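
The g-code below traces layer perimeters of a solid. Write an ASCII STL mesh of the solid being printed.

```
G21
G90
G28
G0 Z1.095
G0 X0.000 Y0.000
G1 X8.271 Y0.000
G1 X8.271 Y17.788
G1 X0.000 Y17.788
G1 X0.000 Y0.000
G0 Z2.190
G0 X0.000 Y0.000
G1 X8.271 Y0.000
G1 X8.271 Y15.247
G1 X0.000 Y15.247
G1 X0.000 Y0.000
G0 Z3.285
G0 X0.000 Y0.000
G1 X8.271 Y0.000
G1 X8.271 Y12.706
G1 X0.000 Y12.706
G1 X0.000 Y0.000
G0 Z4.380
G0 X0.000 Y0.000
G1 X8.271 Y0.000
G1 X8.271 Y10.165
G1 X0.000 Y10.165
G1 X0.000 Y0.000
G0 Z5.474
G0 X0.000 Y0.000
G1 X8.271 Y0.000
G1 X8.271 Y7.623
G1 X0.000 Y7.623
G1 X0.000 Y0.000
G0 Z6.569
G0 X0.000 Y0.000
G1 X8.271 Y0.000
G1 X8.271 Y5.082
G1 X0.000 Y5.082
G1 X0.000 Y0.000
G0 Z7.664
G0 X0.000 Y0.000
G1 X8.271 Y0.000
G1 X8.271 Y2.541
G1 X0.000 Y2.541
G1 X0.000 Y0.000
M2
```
solid part
  facet normal 0.0000 0.0000 -1.0000
    outer loop
      vertex 8.271 20.329 0.000
      vertex 8.271 0.000 0.000
      vertex 0.000 0.000 0.000
    endloop
  endfacet
  facet normal 0.0000 0.0000 -1.0000
    outer loop
      vertex 0.000 20.329 0.000
      vertex 8.271 20.329 0.000
      vertex 0.000 0.000 0.000
    endloop
  endfacet
  facet normal 0.0000 -1.0000 0.0000
    outer loop
      vertex 0.000 0.000 0.000
      vertex 8.271 0.000 0.000
      vertex 8.271 0.000 8.759
    endloop
  endfacet
  facet normal 0.0000 -1.0000 0.0000
    outer loop
      vertex 0.000 0.000 0.000
      vertex 8.271 0.000 8.759
      vertex 0.000 0.000 8.759
    endloop
  endfacet
  facet normal 0.0000 0.3957 0.9184
    outer loop
      vertex 0.000 0.000 8.759
      vertex 8.271 0.000 8.759
      vertex 8.271 20.329 0.000
    endloop
  endfacet
  facet normal 0.0000 0.3957 0.9184
    outer loop
      vertex 0.000 0.000 8.759
      vertex 8.271 20.329 0.000
      vertex 0.000 20.329 0.000
    endloop
  endfacet
  facet normal -1.0000 0.0000 0.0000
    outer loop
      vertex 0.000 0.000 8.759
      vertex 0.000 20.329 0.000
      vertex 0.000 0.000 0.000
    endloop
  endfacet
  facet normal 1.0000 0.0000 0.0000
    outer loop
      vertex 8.271 0.000 0.000
      vertex 8.271 20.329 0.000
      vertex 8.271 0.000 8.759
    endloop
  endfacet
endsolid part

The G0 Z moves step by Δz≈1.095 mm. The G1 loops shrink linearly with z, so the solid tapers from its base footprint up to z≈8.76. Closing with a flat bottom cap and the tapered top and triangulating gives 8 facets — a wedge (ramp): 8.27 × 20.3 mm base, rising to 8.76 mm along the y=0 edge and sloping linearly to z=0 at y=20.3.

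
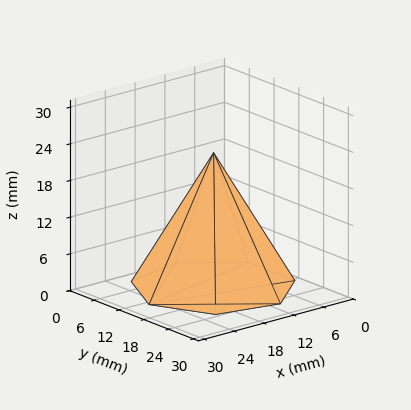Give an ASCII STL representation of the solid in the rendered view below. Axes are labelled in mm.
Reading the render: the shape is a regular 7-sided pyramid, base circumscribed radius ≈ 13 mm, apex at z ≈ 22 mm (dimensions read to the nearest mm from the axis ticks). For the STL, each face is triangulated and given an outward normal.

solid part
  facet normal 0.0000 0.0000 -1.0000
    outer loop
      vertex 10.1 25.7 0.0
      vertex 21.1 23.2 0.0
      vertex 26.0 13.0 0.0
    endloop
  endfacet
  facet normal 0.0000 0.0000 -1.0000
    outer loop
      vertex 1.3 18.6 0.0
      vertex 10.1 25.7 0.0
      vertex 26.0 13.0 0.0
    endloop
  endfacet
  facet normal 0.0000 0.0000 -1.0000
    outer loop
      vertex 1.3 7.4 0.0
      vertex 1.3 18.6 0.0
      vertex 26.0 13.0 0.0
    endloop
  endfacet
  facet normal 0.0000 0.0000 -1.0000
    outer loop
      vertex 10.1 0.3 0.0
      vertex 1.3 7.4 0.0
      vertex 26.0 13.0 0.0
    endloop
  endfacet
  facet normal 0.0000 0.0000 -1.0000
    outer loop
      vertex 21.1 2.8 0.0
      vertex 10.1 0.3 0.0
      vertex 26.0 13.0 0.0
    endloop
  endfacet
  facet normal 0.7956 0.3822 0.4701
    outer loop
      vertex 26.0 13.0 0.0
      vertex 21.1 23.2 0.0
      vertex 13.0 13.0 22.0
    endloop
  endfacet
  facet normal 0.1955 0.8603 0.4708
    outer loop
      vertex 21.1 23.2 0.0
      vertex 10.1 25.7 0.0
      vertex 13.0 13.0 22.0
    endloop
  endfacet
  facet normal -0.5543 0.6871 0.4697
    outer loop
      vertex 10.1 25.7 0.0
      vertex 1.3 18.6 0.0
      vertex 13.0 13.0 22.0
    endloop
  endfacet
  facet normal -0.8829 0.0000 0.4695
    outer loop
      vertex 1.3 18.6 0.0
      vertex 1.3 7.4 0.0
      vertex 13.0 13.0 22.0
    endloop
  endfacet
  facet normal -0.5543 -0.6871 0.4697
    outer loop
      vertex 1.3 7.4 0.0
      vertex 10.1 0.3 0.0
      vertex 13.0 13.0 22.0
    endloop
  endfacet
  facet normal 0.1955 -0.8603 0.4708
    outer loop
      vertex 10.1 0.3 0.0
      vertex 21.1 2.8 0.0
      vertex 13.0 13.0 22.0
    endloop
  endfacet
  facet normal 0.7956 -0.3822 0.4701
    outer loop
      vertex 21.1 2.8 0.0
      vertex 26.0 13.0 0.0
      vertex 13.0 13.0 22.0
    endloop
  endfacet
endsolid part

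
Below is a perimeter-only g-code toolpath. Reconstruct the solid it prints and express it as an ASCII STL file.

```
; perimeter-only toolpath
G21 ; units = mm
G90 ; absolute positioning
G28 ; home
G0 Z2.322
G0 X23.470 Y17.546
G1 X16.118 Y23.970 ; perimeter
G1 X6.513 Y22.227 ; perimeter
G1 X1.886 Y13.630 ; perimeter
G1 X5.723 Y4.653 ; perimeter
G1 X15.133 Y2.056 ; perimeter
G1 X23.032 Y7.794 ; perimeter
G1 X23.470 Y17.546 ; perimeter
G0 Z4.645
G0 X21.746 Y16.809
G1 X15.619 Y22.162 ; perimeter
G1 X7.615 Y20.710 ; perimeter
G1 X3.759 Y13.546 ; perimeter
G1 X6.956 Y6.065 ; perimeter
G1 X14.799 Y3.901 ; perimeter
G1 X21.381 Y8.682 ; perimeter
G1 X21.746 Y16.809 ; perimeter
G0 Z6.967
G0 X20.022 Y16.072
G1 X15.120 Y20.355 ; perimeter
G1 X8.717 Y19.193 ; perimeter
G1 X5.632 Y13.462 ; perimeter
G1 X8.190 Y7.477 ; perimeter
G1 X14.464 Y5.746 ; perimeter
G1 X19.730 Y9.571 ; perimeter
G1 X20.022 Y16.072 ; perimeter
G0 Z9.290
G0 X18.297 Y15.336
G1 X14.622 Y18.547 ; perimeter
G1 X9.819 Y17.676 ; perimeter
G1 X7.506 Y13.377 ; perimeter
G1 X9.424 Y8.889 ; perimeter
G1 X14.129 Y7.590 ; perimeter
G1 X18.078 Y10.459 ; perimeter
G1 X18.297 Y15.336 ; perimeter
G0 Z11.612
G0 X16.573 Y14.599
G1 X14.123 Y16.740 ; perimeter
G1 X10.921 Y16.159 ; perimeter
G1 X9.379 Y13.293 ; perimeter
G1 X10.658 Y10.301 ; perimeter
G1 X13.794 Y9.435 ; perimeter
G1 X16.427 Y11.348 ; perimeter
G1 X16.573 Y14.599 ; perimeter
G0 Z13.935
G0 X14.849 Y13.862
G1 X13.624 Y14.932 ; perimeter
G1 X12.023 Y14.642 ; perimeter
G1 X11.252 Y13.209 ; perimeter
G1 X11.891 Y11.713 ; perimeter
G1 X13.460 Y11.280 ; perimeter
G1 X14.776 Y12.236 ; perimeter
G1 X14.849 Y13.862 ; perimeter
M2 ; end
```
solid part
  facet normal 0.0000 0.0000 -1.0000
    outer loop
      vertex 5.411 23.744 0.000
      vertex 16.617 25.777 0.000
      vertex 25.194 18.283 0.000
    endloop
  endfacet
  facet normal 0.0000 0.0000 -1.0000
    outer loop
      vertex 0.013 13.714 0.000
      vertex 5.411 23.744 0.000
      vertex 25.194 18.283 0.000
    endloop
  endfacet
  facet normal 0.0000 0.0000 -1.0000
    outer loop
      vertex 4.489 3.241 0.000
      vertex 0.013 13.714 0.000
      vertex 25.194 18.283 0.000
    endloop
  endfacet
  facet normal 0.0000 0.0000 -1.0000
    outer loop
      vertex 15.468 0.211 0.000
      vertex 4.489 3.241 0.000
      vertex 25.194 18.283 0.000
    endloop
  endfacet
  facet normal 0.0000 0.0000 -1.0000
    outer loop
      vertex 24.683 6.905 0.000
      vertex 15.468 0.211 0.000
      vertex 25.194 18.283 0.000
    endloop
  endfacet
  facet normal 0.5321 0.6090 0.5882
    outer loop
      vertex 25.194 18.283 0.000
      vertex 16.617 25.777 0.000
      vertex 13.125 13.125 16.257
    endloop
  endfacet
  facet normal -0.1444 0.7957 0.5882
    outer loop
      vertex 16.617 25.777 0.000
      vertex 5.411 23.744 0.000
      vertex 13.125 13.125 16.257
    endloop
  endfacet
  facet normal -0.7121 0.3832 0.5882
    outer loop
      vertex 5.411 23.744 0.000
      vertex 0.013 13.714 0.000
      vertex 13.125 13.125 16.257
    endloop
  endfacet
  facet normal -0.7436 -0.3178 0.5882
    outer loop
      vertex 0.013 13.714 0.000
      vertex 4.489 3.241 0.000
      vertex 13.125 13.125 16.257
    endloop
  endfacet
  facet normal -0.2151 -0.7795 0.5882
    outer loop
      vertex 4.489 3.241 0.000
      vertex 15.468 0.211 0.000
      vertex 13.125 13.125 16.257
    endloop
  endfacet
  facet normal 0.4753 -0.6543 0.5882
    outer loop
      vertex 15.468 0.211 0.000
      vertex 24.683 6.905 0.000
      vertex 13.125 13.125 16.257
    endloop
  endfacet
  facet normal 0.8079 -0.0363 0.5882
    outer loop
      vertex 24.683 6.905 0.000
      vertex 25.194 18.283 0.000
      vertex 13.125 13.125 16.257
    endloop
  endfacet
endsolid part

The G0 Z moves step by Δz≈2.322 mm. The G1 loops shrink linearly with z, so the solid tapers from its base footprint up to z≈16.3. Closing with a flat bottom cap and the tapered top and triangulating gives 12 facets — a regular 7-sided pyramid, base circumscribed radius ≈ 13.1 mm, apex at z ≈ 16.3 mm.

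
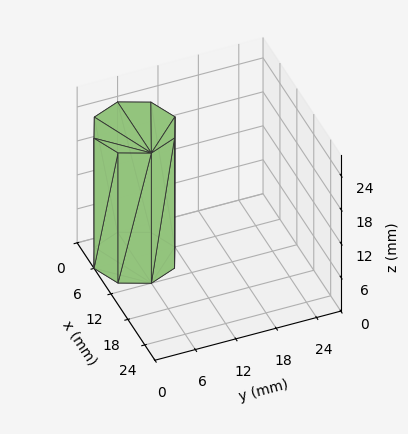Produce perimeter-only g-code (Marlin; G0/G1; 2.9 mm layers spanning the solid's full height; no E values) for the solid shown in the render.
Reading the render: the shape is a regular 8-sided prism (a cylinder approximated with 8 flat sides), circumscribed radius ≈ 6 mm, height ≈ 23 mm (dimensions read to the nearest mm from the axis ticks). For the g-code, the solid's height is divided into equal slices at the stated Δz and each level perimeter traced with G1 moves after a G0 lift.

; perimeter-only toolpath
G21 ; units = mm
G90 ; absolute positioning
G28 ; home
; layer 1
G0 Z2.9
G0 X12.0 Y6.0
G1 X10.2 Y10.2
G1 X6.0 Y12.0
G1 X1.8 Y10.2
G1 X0.0 Y6.0
G1 X1.8 Y1.8
G1 X6.0 Y0.0
G1 X10.2 Y1.8
G1 X12.0 Y6.0
; layer 2
G0 Z5.8
G0 X12.0 Y6.0
G1 X10.2 Y10.2
G1 X6.0 Y12.0
G1 X1.8 Y10.2
G1 X0.0 Y6.0
G1 X1.8 Y1.8
G1 X6.0 Y0.0
G1 X10.2 Y1.8
G1 X12.0 Y6.0
; layer 3
G0 Z8.6
G0 X12.0 Y6.0
G1 X10.2 Y10.2
G1 X6.0 Y12.0
G1 X1.8 Y10.2
G1 X0.0 Y6.0
G1 X1.8 Y1.8
G1 X6.0 Y0.0
G1 X10.2 Y1.8
G1 X12.0 Y6.0
; layer 4
G0 Z11.5
G0 X12.0 Y6.0
G1 X10.2 Y10.2
G1 X6.0 Y12.0
G1 X1.8 Y10.2
G1 X0.0 Y6.0
G1 X1.8 Y1.8
G1 X6.0 Y0.0
G1 X10.2 Y1.8
G1 X12.0 Y6.0
; layer 5
G0 Z14.4
G0 X12.0 Y6.0
G1 X10.2 Y10.2
G1 X6.0 Y12.0
G1 X1.8 Y10.2
G1 X0.0 Y6.0
G1 X1.8 Y1.8
G1 X6.0 Y0.0
G1 X10.2 Y1.8
G1 X12.0 Y6.0
; layer 6
G0 Z17.2
G0 X12.0 Y6.0
G1 X10.2 Y10.2
G1 X6.0 Y12.0
G1 X1.8 Y10.2
G1 X0.0 Y6.0
G1 X1.8 Y1.8
G1 X6.0 Y0.0
G1 X10.2 Y1.8
G1 X12.0 Y6.0
; layer 7
G0 Z20.1
G0 X12.0 Y6.0
G1 X10.2 Y10.2
G1 X6.0 Y12.0
G1 X1.8 Y10.2
G1 X0.0 Y6.0
G1 X1.8 Y1.8
G1 X6.0 Y0.0
G1 X10.2 Y1.8
G1 X12.0 Y6.0
; layer 8
G0 Z23.0
G0 X12.0 Y6.0
G1 X10.2 Y10.2
G1 X6.0 Y12.0
G1 X1.8 Y10.2
G1 X0.0 Y6.0
G1 X1.8 Y1.8
G1 X6.0 Y0.0
G1 X10.2 Y1.8
G1 X12.0 Y6.0
M2 ; end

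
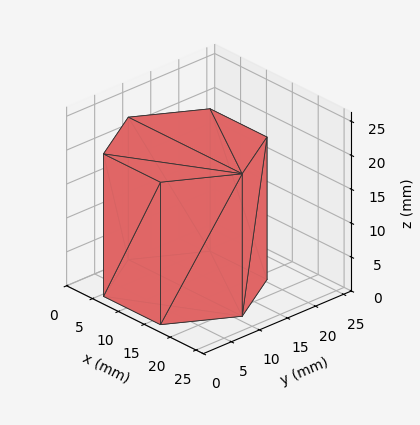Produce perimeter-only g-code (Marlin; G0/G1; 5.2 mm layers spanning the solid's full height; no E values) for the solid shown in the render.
Reading the render: the shape is a regular 6-sided prism (a cylinder approximated with 6 flat sides), circumscribed radius ≈ 11 mm, height ≈ 21 mm (dimensions read to the nearest mm from the axis ticks). For the g-code, the solid's height is divided into equal slices at the stated Δz and each level perimeter traced with G1 moves after a G0 lift.

; perimeter-only toolpath
G21 ; units = mm
G90 ; absolute positioning
G28 ; home
; layer 1
G0 Z5.2
G0 X22.0 Y11.0
G1 X16.5 Y20.5
G1 X5.5 Y20.5
G1 X0.0 Y11.0
G1 X5.5 Y1.5
G1 X16.5 Y1.5
G1 X22.0 Y11.0
; layer 2
G0 Z10.5
G0 X22.0 Y11.0
G1 X16.5 Y20.5
G1 X5.5 Y20.5
G1 X0.0 Y11.0
G1 X5.5 Y1.5
G1 X16.5 Y1.5
G1 X22.0 Y11.0
; layer 3
G0 Z15.8
G0 X22.0 Y11.0
G1 X16.5 Y20.5
G1 X5.5 Y20.5
G1 X0.0 Y11.0
G1 X5.5 Y1.5
G1 X16.5 Y1.5
G1 X22.0 Y11.0
; layer 4
G0 Z21.0
G0 X22.0 Y11.0
G1 X16.5 Y20.5
G1 X5.5 Y20.5
G1 X0.0 Y11.0
G1 X5.5 Y1.5
G1 X16.5 Y1.5
G1 X22.0 Y11.0
M2 ; end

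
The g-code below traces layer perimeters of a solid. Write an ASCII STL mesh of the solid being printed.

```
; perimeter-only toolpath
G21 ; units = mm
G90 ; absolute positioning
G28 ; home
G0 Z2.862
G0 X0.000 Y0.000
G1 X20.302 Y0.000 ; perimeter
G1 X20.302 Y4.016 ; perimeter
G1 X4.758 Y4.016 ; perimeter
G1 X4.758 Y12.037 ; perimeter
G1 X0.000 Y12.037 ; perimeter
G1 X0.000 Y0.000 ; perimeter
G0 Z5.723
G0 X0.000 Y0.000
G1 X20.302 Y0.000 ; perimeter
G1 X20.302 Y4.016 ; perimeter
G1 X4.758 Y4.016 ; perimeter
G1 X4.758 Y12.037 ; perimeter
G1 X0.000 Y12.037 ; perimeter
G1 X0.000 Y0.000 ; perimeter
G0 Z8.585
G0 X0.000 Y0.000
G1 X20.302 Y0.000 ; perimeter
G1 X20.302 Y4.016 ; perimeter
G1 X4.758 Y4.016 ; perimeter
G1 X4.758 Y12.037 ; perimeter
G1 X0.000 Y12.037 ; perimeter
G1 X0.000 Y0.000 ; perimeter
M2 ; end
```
solid part
  facet normal 0.0000 0.0000 -1.0000
    outer loop
      vertex 20.302 4.016 0.000
      vertex 20.302 0.000 0.000
      vertex 0.000 0.000 0.000
    endloop
  endfacet
  facet normal 0.0000 0.0000 -1.0000
    outer loop
      vertex 4.758 4.016 0.000
      vertex 20.302 4.016 0.000
      vertex 0.000 0.000 0.000
    endloop
  endfacet
  facet normal 0.0000 0.0000 -1.0000
    outer loop
      vertex 4.758 12.037 0.000
      vertex 4.758 4.016 0.000
      vertex 0.000 0.000 0.000
    endloop
  endfacet
  facet normal 0.0000 0.0000 -1.0000
    outer loop
      vertex 0.000 12.037 0.000
      vertex 4.758 12.037 0.000
      vertex 0.000 0.000 0.000
    endloop
  endfacet
  facet normal 0.0000 0.0000 1.0000
    outer loop
      vertex 0.000 0.000 8.585
      vertex 20.302 0.000 8.585
      vertex 20.302 4.016 8.585
    endloop
  endfacet
  facet normal 0.0000 0.0000 1.0000
    outer loop
      vertex 0.000 0.000 8.585
      vertex 20.302 4.016 8.585
      vertex 4.758 4.016 8.585
    endloop
  endfacet
  facet normal 0.0000 0.0000 1.0000
    outer loop
      vertex 0.000 0.000 8.585
      vertex 4.758 4.016 8.585
      vertex 4.758 12.037 8.585
    endloop
  endfacet
  facet normal 0.0000 0.0000 1.0000
    outer loop
      vertex 0.000 0.000 8.585
      vertex 4.758 12.037 8.585
      vertex 0.000 12.037 8.585
    endloop
  endfacet
  facet normal 0.0000 -1.0000 0.0000
    outer loop
      vertex 0.000 0.000 0.000
      vertex 20.302 0.000 0.000
      vertex 20.302 0.000 8.585
    endloop
  endfacet
  facet normal 0.0000 -1.0000 0.0000
    outer loop
      vertex 0.000 0.000 0.000
      vertex 20.302 0.000 8.585
      vertex 0.000 0.000 8.585
    endloop
  endfacet
  facet normal 1.0000 0.0000 0.0000
    outer loop
      vertex 20.302 0.000 0.000
      vertex 20.302 4.016 0.000
      vertex 20.302 4.016 8.585
    endloop
  endfacet
  facet normal 1.0000 0.0000 0.0000
    outer loop
      vertex 20.302 0.000 0.000
      vertex 20.302 4.016 8.585
      vertex 20.302 0.000 8.585
    endloop
  endfacet
  facet normal 0.0000 1.0000 0.0000
    outer loop
      vertex 20.302 4.016 0.000
      vertex 4.758 4.016 0.000
      vertex 4.758 4.016 8.585
    endloop
  endfacet
  facet normal 0.0000 1.0000 0.0000
    outer loop
      vertex 20.302 4.016 0.000
      vertex 4.758 4.016 8.585
      vertex 20.302 4.016 8.585
    endloop
  endfacet
  facet normal 1.0000 0.0000 0.0000
    outer loop
      vertex 4.758 4.016 0.000
      vertex 4.758 12.037 0.000
      vertex 4.758 12.037 8.585
    endloop
  endfacet
  facet normal 1.0000 0.0000 0.0000
    outer loop
      vertex 4.758 4.016 0.000
      vertex 4.758 12.037 8.585
      vertex 4.758 4.016 8.585
    endloop
  endfacet
  facet normal 0.0000 1.0000 0.0000
    outer loop
      vertex 4.758 12.037 0.000
      vertex 0.000 12.037 0.000
      vertex 0.000 12.037 8.585
    endloop
  endfacet
  facet normal 0.0000 1.0000 0.0000
    outer loop
      vertex 4.758 12.037 0.000
      vertex 0.000 12.037 8.585
      vertex 4.758 12.037 8.585
    endloop
  endfacet
  facet normal -1.0000 0.0000 0.0000
    outer loop
      vertex 0.000 12.037 0.000
      vertex 0.000 0.000 0.000
      vertex 0.000 0.000 8.585
    endloop
  endfacet
  facet normal -1.0000 0.0000 0.0000
    outer loop
      vertex 0.000 12.037 0.000
      vertex 0.000 0.000 8.585
      vertex 0.000 12.037 8.585
    endloop
  endfacet
endsolid part

The G0 Z moves step by Δz≈2.862 mm. Every layer's G1 loop is the same polygon, so the solid is a straight extrusion of it from z=0 to z≈8.59. Closing with flat bottom and top caps and triangulating gives 20 facets — an L-shaped prism: outer 20.3 × 12 mm, arm thicknesses ≈ 4.02 mm (horizontal) and 4.76 mm (vertical), extruded 8.59 mm in z.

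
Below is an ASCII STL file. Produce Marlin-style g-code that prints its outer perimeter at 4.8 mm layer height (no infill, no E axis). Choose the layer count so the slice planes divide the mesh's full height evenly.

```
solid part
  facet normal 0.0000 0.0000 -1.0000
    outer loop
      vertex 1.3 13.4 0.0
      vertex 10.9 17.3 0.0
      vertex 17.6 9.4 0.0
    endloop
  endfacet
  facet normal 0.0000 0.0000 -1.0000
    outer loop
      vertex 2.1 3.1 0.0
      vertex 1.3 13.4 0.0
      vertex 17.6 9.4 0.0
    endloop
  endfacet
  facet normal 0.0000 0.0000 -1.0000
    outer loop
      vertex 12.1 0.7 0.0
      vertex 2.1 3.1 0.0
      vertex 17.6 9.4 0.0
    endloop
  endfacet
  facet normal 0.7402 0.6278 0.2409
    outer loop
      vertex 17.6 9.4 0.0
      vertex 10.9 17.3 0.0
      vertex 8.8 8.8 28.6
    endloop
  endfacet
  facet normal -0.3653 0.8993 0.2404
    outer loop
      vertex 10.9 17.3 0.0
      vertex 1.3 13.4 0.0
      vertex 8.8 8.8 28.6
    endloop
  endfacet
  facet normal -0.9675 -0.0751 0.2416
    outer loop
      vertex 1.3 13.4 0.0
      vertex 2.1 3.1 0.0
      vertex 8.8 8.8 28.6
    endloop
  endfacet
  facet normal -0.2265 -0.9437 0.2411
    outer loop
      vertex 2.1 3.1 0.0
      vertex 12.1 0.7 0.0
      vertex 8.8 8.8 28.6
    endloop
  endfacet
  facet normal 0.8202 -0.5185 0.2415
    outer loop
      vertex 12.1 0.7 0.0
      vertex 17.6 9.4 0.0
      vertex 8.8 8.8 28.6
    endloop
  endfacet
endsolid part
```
; perimeter-only toolpath
G21 ; units = mm
G90 ; absolute positioning
G28 ; home
; layer 1
G0 Z4.8
G0 X16.1 Y9.3
G1 X10.6 Y15.9
G1 X2.5 Y12.6
G1 X3.2 Y4.0
G1 X11.6 Y2.0
G1 X16.1 Y9.3
; layer 2
G0 Z9.5
G0 X14.7 Y9.2
G1 X10.2 Y14.5
G1 X3.8 Y11.9
G1 X4.3 Y5.0
G1 X11.0 Y3.4
G1 X14.7 Y9.2
; layer 3
G0 Z14.3
G0 X13.2 Y9.1
G1 X9.9 Y13.1
G1 X5.1 Y11.1
G1 X5.5 Y6.0
G1 X10.4 Y4.8
G1 X13.2 Y9.1
; layer 4
G0 Z19.1
G0 X11.7 Y9.0
G1 X9.5 Y11.6
G1 X6.3 Y10.3
G1 X6.6 Y6.9
G1 X9.9 Y6.1
G1 X11.7 Y9.0
; layer 5
G0 Z23.8
G0 X10.3 Y8.9
G1 X9.2 Y10.2
G1 X7.5 Y9.6
G1 X7.7 Y7.8
G1 X9.4 Y7.5
G1 X10.3 Y8.9
M2 ; end

The solid is a regular 5-sided pyramid, base circumscribed radius ≈ 8.8 mm, apex at z ≈ 28.6 mm. Slicing at Δz = 4.8 mm — 6 equal slices spanning the solid's height, so layer i sits at z = i·h/6 — gives 5 non-empty perimeters. Each is a 5-segment closed polygon; G0 lifts to the layer z and rapids to the start vertex, then G1 traces the edges. The cross-section shrinks linearly with z (the slice at the apex is degenerate and omitted).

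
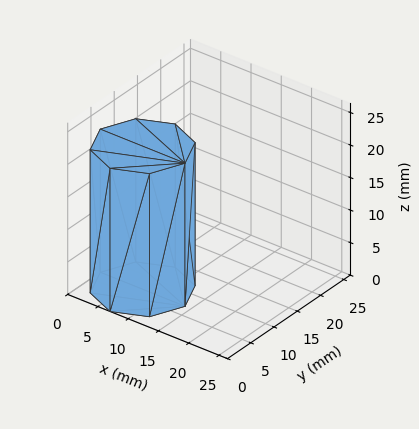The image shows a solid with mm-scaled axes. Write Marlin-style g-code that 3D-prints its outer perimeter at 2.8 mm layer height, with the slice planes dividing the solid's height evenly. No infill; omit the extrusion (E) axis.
Reading the render: the shape is a regular 8-sided prism (a cylinder approximated with 8 flat sides), circumscribed radius ≈ 7 mm, height ≈ 22 mm (dimensions read to the nearest mm from the axis ticks). For the g-code, the solid's height is divided into equal slices at the stated Δz and each level perimeter traced with G1 moves after a G0 lift.

; perimeter-only toolpath
G21 ; units = mm
G90 ; absolute positioning
G28 ; home
; layer 1
G0 Z2.8
G0 X14.0 Y7.0
G1 X11.9 Y11.9
G1 X7.0 Y14.0
G1 X2.1 Y11.9
G1 X0.0 Y7.0
G1 X2.1 Y2.1
G1 X7.0 Y0.0
G1 X11.9 Y2.1
G1 X14.0 Y7.0
; layer 2
G0 Z5.5
G0 X14.0 Y7.0
G1 X11.9 Y11.9
G1 X7.0 Y14.0
G1 X2.1 Y11.9
G1 X0.0 Y7.0
G1 X2.1 Y2.1
G1 X7.0 Y0.0
G1 X11.9 Y2.1
G1 X14.0 Y7.0
; layer 3
G0 Z8.2
G0 X14.0 Y7.0
G1 X11.9 Y11.9
G1 X7.0 Y14.0
G1 X2.1 Y11.9
G1 X0.0 Y7.0
G1 X2.1 Y2.1
G1 X7.0 Y0.0
G1 X11.9 Y2.1
G1 X14.0 Y7.0
; layer 4
G0 Z11.0
G0 X14.0 Y7.0
G1 X11.9 Y11.9
G1 X7.0 Y14.0
G1 X2.1 Y11.9
G1 X0.0 Y7.0
G1 X2.1 Y2.1
G1 X7.0 Y0.0
G1 X11.9 Y2.1
G1 X14.0 Y7.0
; layer 5
G0 Z13.8
G0 X14.0 Y7.0
G1 X11.9 Y11.9
G1 X7.0 Y14.0
G1 X2.1 Y11.9
G1 X0.0 Y7.0
G1 X2.1 Y2.1
G1 X7.0 Y0.0
G1 X11.9 Y2.1
G1 X14.0 Y7.0
; layer 6
G0 Z16.5
G0 X14.0 Y7.0
G1 X11.9 Y11.9
G1 X7.0 Y14.0
G1 X2.1 Y11.9
G1 X0.0 Y7.0
G1 X2.1 Y2.1
G1 X7.0 Y0.0
G1 X11.9 Y2.1
G1 X14.0 Y7.0
; layer 7
G0 Z19.2
G0 X14.0 Y7.0
G1 X11.9 Y11.9
G1 X7.0 Y14.0
G1 X2.1 Y11.9
G1 X0.0 Y7.0
G1 X2.1 Y2.1
G1 X7.0 Y0.0
G1 X11.9 Y2.1
G1 X14.0 Y7.0
; layer 8
G0 Z22.0
G0 X14.0 Y7.0
G1 X11.9 Y11.9
G1 X7.0 Y14.0
G1 X2.1 Y11.9
G1 X0.0 Y7.0
G1 X2.1 Y2.1
G1 X7.0 Y0.0
G1 X11.9 Y2.1
G1 X14.0 Y7.0
M2 ; end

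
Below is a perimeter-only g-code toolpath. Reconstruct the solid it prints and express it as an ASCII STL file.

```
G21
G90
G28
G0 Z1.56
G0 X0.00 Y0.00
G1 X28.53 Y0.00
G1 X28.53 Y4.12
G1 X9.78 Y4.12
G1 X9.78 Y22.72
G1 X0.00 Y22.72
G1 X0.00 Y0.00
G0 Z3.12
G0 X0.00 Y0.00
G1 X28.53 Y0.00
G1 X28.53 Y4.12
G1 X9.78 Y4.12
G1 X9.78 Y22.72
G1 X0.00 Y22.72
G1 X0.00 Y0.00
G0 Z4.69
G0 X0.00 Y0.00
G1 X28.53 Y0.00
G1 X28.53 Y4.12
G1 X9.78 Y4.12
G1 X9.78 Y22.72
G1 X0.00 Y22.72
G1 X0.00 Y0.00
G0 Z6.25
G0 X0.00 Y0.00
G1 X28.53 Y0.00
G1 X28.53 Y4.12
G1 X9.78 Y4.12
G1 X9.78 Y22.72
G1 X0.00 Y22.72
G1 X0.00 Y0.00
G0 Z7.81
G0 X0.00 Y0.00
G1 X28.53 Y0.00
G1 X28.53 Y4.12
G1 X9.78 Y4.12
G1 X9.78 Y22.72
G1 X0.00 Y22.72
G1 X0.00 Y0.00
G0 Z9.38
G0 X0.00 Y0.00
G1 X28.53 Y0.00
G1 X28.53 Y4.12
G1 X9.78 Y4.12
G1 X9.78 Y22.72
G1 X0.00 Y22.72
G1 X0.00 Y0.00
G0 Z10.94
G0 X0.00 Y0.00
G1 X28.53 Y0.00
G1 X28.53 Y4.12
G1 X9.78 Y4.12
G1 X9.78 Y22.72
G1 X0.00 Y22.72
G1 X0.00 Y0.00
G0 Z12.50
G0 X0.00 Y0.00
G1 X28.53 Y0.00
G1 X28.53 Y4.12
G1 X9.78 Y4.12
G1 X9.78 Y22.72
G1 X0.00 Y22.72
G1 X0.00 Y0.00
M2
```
solid part
  facet normal 0.0000 0.0000 -1.0000
    outer loop
      vertex 28.53 4.12 0.00
      vertex 28.53 0.00 0.00
      vertex 0.00 0.00 0.00
    endloop
  endfacet
  facet normal 0.0000 0.0000 -1.0000
    outer loop
      vertex 9.78 4.12 0.00
      vertex 28.53 4.12 0.00
      vertex 0.00 0.00 0.00
    endloop
  endfacet
  facet normal 0.0000 0.0000 -1.0000
    outer loop
      vertex 9.78 22.72 0.00
      vertex 9.78 4.12 0.00
      vertex 0.00 0.00 0.00
    endloop
  endfacet
  facet normal 0.0000 0.0000 -1.0000
    outer loop
      vertex 0.00 22.72 0.00
      vertex 9.78 22.72 0.00
      vertex 0.00 0.00 0.00
    endloop
  endfacet
  facet normal 0.0000 0.0000 1.0000
    outer loop
      vertex 0.00 0.00 12.50
      vertex 28.53 0.00 12.50
      vertex 28.53 4.12 12.50
    endloop
  endfacet
  facet normal 0.0000 0.0000 1.0000
    outer loop
      vertex 0.00 0.00 12.50
      vertex 28.53 4.12 12.50
      vertex 9.78 4.12 12.50
    endloop
  endfacet
  facet normal 0.0000 0.0000 1.0000
    outer loop
      vertex 0.00 0.00 12.50
      vertex 9.78 4.12 12.50
      vertex 9.78 22.72 12.50
    endloop
  endfacet
  facet normal 0.0000 0.0000 1.0000
    outer loop
      vertex 0.00 0.00 12.50
      vertex 9.78 22.72 12.50
      vertex 0.00 22.72 12.50
    endloop
  endfacet
  facet normal 0.0000 -1.0000 0.0000
    outer loop
      vertex 0.00 0.00 0.00
      vertex 28.53 0.00 0.00
      vertex 28.53 0.00 12.50
    endloop
  endfacet
  facet normal 0.0000 -1.0000 0.0000
    outer loop
      vertex 0.00 0.00 0.00
      vertex 28.53 0.00 12.50
      vertex 0.00 0.00 12.50
    endloop
  endfacet
  facet normal 1.0000 0.0000 0.0000
    outer loop
      vertex 28.53 0.00 0.00
      vertex 28.53 4.12 0.00
      vertex 28.53 4.12 12.50
    endloop
  endfacet
  facet normal 1.0000 0.0000 0.0000
    outer loop
      vertex 28.53 0.00 0.00
      vertex 28.53 4.12 12.50
      vertex 28.53 0.00 12.50
    endloop
  endfacet
  facet normal 0.0000 1.0000 0.0000
    outer loop
      vertex 28.53 4.12 0.00
      vertex 9.78 4.12 0.00
      vertex 9.78 4.12 12.50
    endloop
  endfacet
  facet normal 0.0000 1.0000 0.0000
    outer loop
      vertex 28.53 4.12 0.00
      vertex 9.78 4.12 12.50
      vertex 28.53 4.12 12.50
    endloop
  endfacet
  facet normal 1.0000 0.0000 0.0000
    outer loop
      vertex 9.78 4.12 0.00
      vertex 9.78 22.72 0.00
      vertex 9.78 22.72 12.50
    endloop
  endfacet
  facet normal 1.0000 0.0000 0.0000
    outer loop
      vertex 9.78 4.12 0.00
      vertex 9.78 22.72 12.50
      vertex 9.78 4.12 12.50
    endloop
  endfacet
  facet normal 0.0000 1.0000 0.0000
    outer loop
      vertex 9.78 22.72 0.00
      vertex 0.00 22.72 0.00
      vertex 0.00 22.72 12.50
    endloop
  endfacet
  facet normal 0.0000 1.0000 0.0000
    outer loop
      vertex 9.78 22.72 0.00
      vertex 0.00 22.72 12.50
      vertex 9.78 22.72 12.50
    endloop
  endfacet
  facet normal -1.0000 0.0000 0.0000
    outer loop
      vertex 0.00 22.72 0.00
      vertex 0.00 0.00 0.00
      vertex 0.00 0.00 12.50
    endloop
  endfacet
  facet normal -1.0000 0.0000 0.0000
    outer loop
      vertex 0.00 22.72 0.00
      vertex 0.00 0.00 12.50
      vertex 0.00 22.72 12.50
    endloop
  endfacet
endsolid part

The G0 Z moves step by Δz≈1.56 mm. Every layer's G1 loop is the same polygon, so the solid is a straight extrusion of it from z=0 to z≈12.5. Closing with flat bottom and top caps and triangulating gives 20 facets — an L-shaped prism: outer 28.5 × 22.7 mm, arm thicknesses ≈ 4.12 mm (horizontal) and 9.78 mm (vertical), extruded 12.5 mm in z.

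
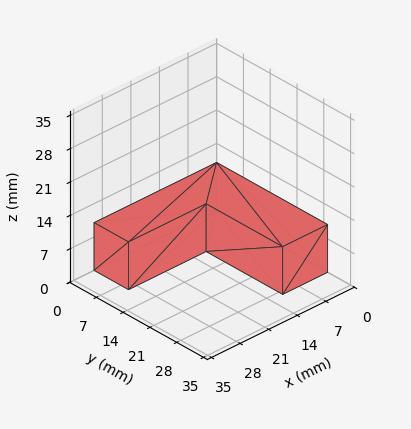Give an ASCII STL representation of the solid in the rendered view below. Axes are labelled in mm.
Reading the render: the shape is an L-shaped prism: outer 30 × 29 mm, arm thicknesses ≈ 9 mm (horizontal) and 11 mm (vertical), extruded 10 mm in z (dimensions read to the nearest mm from the axis ticks). For the STL, each face is triangulated and given an outward normal.

solid part
  facet normal 0.0000 0.0000 -1.0000
    outer loop
      vertex 30.000 9.000 0.000
      vertex 30.000 0.000 0.000
      vertex 0.000 0.000 0.000
    endloop
  endfacet
  facet normal 0.0000 0.0000 -1.0000
    outer loop
      vertex 11.000 9.000 0.000
      vertex 30.000 9.000 0.000
      vertex 0.000 0.000 0.000
    endloop
  endfacet
  facet normal 0.0000 0.0000 -1.0000
    outer loop
      vertex 11.000 29.000 0.000
      vertex 11.000 9.000 0.000
      vertex 0.000 0.000 0.000
    endloop
  endfacet
  facet normal 0.0000 0.0000 -1.0000
    outer loop
      vertex 0.000 29.000 0.000
      vertex 11.000 29.000 0.000
      vertex 0.000 0.000 0.000
    endloop
  endfacet
  facet normal 0.0000 0.0000 1.0000
    outer loop
      vertex 0.000 0.000 10.000
      vertex 30.000 0.000 10.000
      vertex 30.000 9.000 10.000
    endloop
  endfacet
  facet normal 0.0000 0.0000 1.0000
    outer loop
      vertex 0.000 0.000 10.000
      vertex 30.000 9.000 10.000
      vertex 11.000 9.000 10.000
    endloop
  endfacet
  facet normal 0.0000 0.0000 1.0000
    outer loop
      vertex 0.000 0.000 10.000
      vertex 11.000 9.000 10.000
      vertex 11.000 29.000 10.000
    endloop
  endfacet
  facet normal 0.0000 0.0000 1.0000
    outer loop
      vertex 0.000 0.000 10.000
      vertex 11.000 29.000 10.000
      vertex 0.000 29.000 10.000
    endloop
  endfacet
  facet normal 0.0000 -1.0000 0.0000
    outer loop
      vertex 0.000 0.000 0.000
      vertex 30.000 0.000 0.000
      vertex 30.000 0.000 10.000
    endloop
  endfacet
  facet normal 0.0000 -1.0000 0.0000
    outer loop
      vertex 0.000 0.000 0.000
      vertex 30.000 0.000 10.000
      vertex 0.000 0.000 10.000
    endloop
  endfacet
  facet normal 1.0000 0.0000 0.0000
    outer loop
      vertex 30.000 0.000 0.000
      vertex 30.000 9.000 0.000
      vertex 30.000 9.000 10.000
    endloop
  endfacet
  facet normal 1.0000 0.0000 0.0000
    outer loop
      vertex 30.000 0.000 0.000
      vertex 30.000 9.000 10.000
      vertex 30.000 0.000 10.000
    endloop
  endfacet
  facet normal 0.0000 1.0000 0.0000
    outer loop
      vertex 30.000 9.000 0.000
      vertex 11.000 9.000 0.000
      vertex 11.000 9.000 10.000
    endloop
  endfacet
  facet normal 0.0000 1.0000 0.0000
    outer loop
      vertex 30.000 9.000 0.000
      vertex 11.000 9.000 10.000
      vertex 30.000 9.000 10.000
    endloop
  endfacet
  facet normal 1.0000 0.0000 0.0000
    outer loop
      vertex 11.000 9.000 0.000
      vertex 11.000 29.000 0.000
      vertex 11.000 29.000 10.000
    endloop
  endfacet
  facet normal 1.0000 0.0000 0.0000
    outer loop
      vertex 11.000 9.000 0.000
      vertex 11.000 29.000 10.000
      vertex 11.000 9.000 10.000
    endloop
  endfacet
  facet normal 0.0000 1.0000 0.0000
    outer loop
      vertex 11.000 29.000 0.000
      vertex 0.000 29.000 0.000
      vertex 0.000 29.000 10.000
    endloop
  endfacet
  facet normal 0.0000 1.0000 0.0000
    outer loop
      vertex 11.000 29.000 0.000
      vertex 0.000 29.000 10.000
      vertex 11.000 29.000 10.000
    endloop
  endfacet
  facet normal -1.0000 0.0000 0.0000
    outer loop
      vertex 0.000 29.000 0.000
      vertex 0.000 0.000 0.000
      vertex 0.000 0.000 10.000
    endloop
  endfacet
  facet normal -1.0000 0.0000 0.0000
    outer loop
      vertex 0.000 29.000 0.000
      vertex 0.000 0.000 10.000
      vertex 0.000 29.000 10.000
    endloop
  endfacet
endsolid part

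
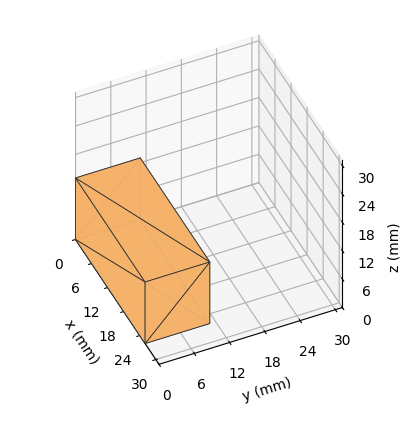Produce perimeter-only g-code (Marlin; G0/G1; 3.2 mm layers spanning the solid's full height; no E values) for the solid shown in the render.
Reading the render: the shape is a rectangular box, roughly 26 × 11 mm footprint and 13 mm tall (dimensions read to the nearest mm from the axis ticks). For the g-code, the solid's height is divided into equal slices at the stated Δz and each level perimeter traced with G1 moves after a G0 lift.

; perimeter-only toolpath
G21 ; units = mm
G90 ; absolute positioning
G28 ; home
; layer 1
G0 Z3.2
G0 X0.0 Y0.0
G1 X26.0 Y0.0
G1 X26.0 Y11.0
G1 X0.0 Y11.0
G1 X0.0 Y0.0
; layer 2
G0 Z6.5
G0 X0.0 Y0.0
G1 X26.0 Y0.0
G1 X26.0 Y11.0
G1 X0.0 Y11.0
G1 X0.0 Y0.0
; layer 3
G0 Z9.8
G0 X0.0 Y0.0
G1 X26.0 Y0.0
G1 X26.0 Y11.0
G1 X0.0 Y11.0
G1 X0.0 Y0.0
; layer 4
G0 Z13.0
G0 X0.0 Y0.0
G1 X26.0 Y0.0
G1 X26.0 Y11.0
G1 X0.0 Y11.0
G1 X0.0 Y0.0
M2 ; end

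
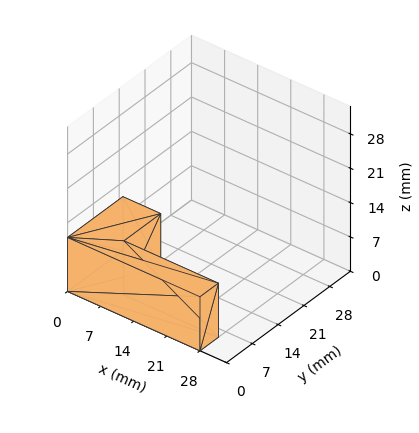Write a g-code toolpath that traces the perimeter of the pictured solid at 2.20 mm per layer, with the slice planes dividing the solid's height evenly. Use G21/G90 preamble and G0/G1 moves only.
Reading the render: the shape is an L-shaped prism: outer 28 × 15 mm, arm thicknesses ≈ 5 mm (horizontal) and 8 mm (vertical), extruded 11 mm in z (dimensions read to the nearest mm from the axis ticks). For the g-code, the solid's height is divided into equal slices at the stated Δz and each level perimeter traced with G1 moves after a G0 lift.

; perimeter-only toolpath
G21 ; units = mm
G90 ; absolute positioning
G28 ; home
; layer 1
G0 Z2.20
G0 X0.00 Y0.00
G1 X28.00 Y0.00
G1 X28.00 Y5.00
G1 X8.00 Y5.00
G1 X8.00 Y15.00
G1 X0.00 Y15.00
G1 X0.00 Y0.00
; layer 2
G0 Z4.40
G0 X0.00 Y0.00
G1 X28.00 Y0.00
G1 X28.00 Y5.00
G1 X8.00 Y5.00
G1 X8.00 Y15.00
G1 X0.00 Y15.00
G1 X0.00 Y0.00
; layer 3
G0 Z6.60
G0 X0.00 Y0.00
G1 X28.00 Y0.00
G1 X28.00 Y5.00
G1 X8.00 Y5.00
G1 X8.00 Y15.00
G1 X0.00 Y15.00
G1 X0.00 Y0.00
; layer 4
G0 Z8.80
G0 X0.00 Y0.00
G1 X28.00 Y0.00
G1 X28.00 Y5.00
G1 X8.00 Y5.00
G1 X8.00 Y15.00
G1 X0.00 Y15.00
G1 X0.00 Y0.00
; layer 5
G0 Z11.00
G0 X0.00 Y0.00
G1 X28.00 Y0.00
G1 X28.00 Y5.00
G1 X8.00 Y5.00
G1 X8.00 Y15.00
G1 X0.00 Y15.00
G1 X0.00 Y0.00
M2 ; end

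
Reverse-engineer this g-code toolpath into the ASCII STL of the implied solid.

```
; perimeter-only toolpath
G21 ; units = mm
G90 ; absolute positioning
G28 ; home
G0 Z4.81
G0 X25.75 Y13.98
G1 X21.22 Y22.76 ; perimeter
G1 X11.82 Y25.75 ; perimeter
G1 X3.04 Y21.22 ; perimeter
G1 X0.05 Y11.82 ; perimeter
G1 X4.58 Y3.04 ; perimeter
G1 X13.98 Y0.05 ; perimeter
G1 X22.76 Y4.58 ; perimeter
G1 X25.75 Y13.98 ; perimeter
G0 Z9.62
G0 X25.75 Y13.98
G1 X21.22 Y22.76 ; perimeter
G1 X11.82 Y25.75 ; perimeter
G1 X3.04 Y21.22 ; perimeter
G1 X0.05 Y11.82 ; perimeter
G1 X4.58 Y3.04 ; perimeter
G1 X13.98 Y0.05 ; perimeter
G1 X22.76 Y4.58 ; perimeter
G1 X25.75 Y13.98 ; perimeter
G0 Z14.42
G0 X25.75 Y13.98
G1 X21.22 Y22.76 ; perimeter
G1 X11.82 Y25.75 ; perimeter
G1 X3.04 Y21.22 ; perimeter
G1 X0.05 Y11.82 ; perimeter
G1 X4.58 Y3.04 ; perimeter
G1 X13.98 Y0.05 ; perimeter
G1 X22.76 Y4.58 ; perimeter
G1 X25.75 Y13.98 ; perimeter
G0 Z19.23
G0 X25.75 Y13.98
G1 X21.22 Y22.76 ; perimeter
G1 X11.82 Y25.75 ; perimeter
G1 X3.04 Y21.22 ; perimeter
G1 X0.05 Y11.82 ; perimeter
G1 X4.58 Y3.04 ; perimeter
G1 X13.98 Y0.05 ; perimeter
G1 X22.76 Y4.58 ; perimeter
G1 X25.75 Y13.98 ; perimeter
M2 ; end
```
solid part
  facet normal 0.0000 0.0000 -1.0000
    outer loop
      vertex 11.82 25.75 0.00
      vertex 21.22 22.76 0.00
      vertex 25.75 13.98 0.00
    endloop
  endfacet
  facet normal 0.0000 0.0000 -1.0000
    outer loop
      vertex 3.04 21.22 0.00
      vertex 11.82 25.75 0.00
      vertex 25.75 13.98 0.00
    endloop
  endfacet
  facet normal 0.0000 0.0000 -1.0000
    outer loop
      vertex 0.05 11.82 0.00
      vertex 3.04 21.22 0.00
      vertex 25.75 13.98 0.00
    endloop
  endfacet
  facet normal 0.0000 0.0000 -1.0000
    outer loop
      vertex 4.58 3.04 0.00
      vertex 0.05 11.82 0.00
      vertex 25.75 13.98 0.00
    endloop
  endfacet
  facet normal 0.0000 0.0000 -1.0000
    outer loop
      vertex 13.98 0.05 0.00
      vertex 4.58 3.04 0.00
      vertex 25.75 13.98 0.00
    endloop
  endfacet
  facet normal 0.0000 0.0000 -1.0000
    outer loop
      vertex 22.76 4.58 0.00
      vertex 13.98 0.05 0.00
      vertex 25.75 13.98 0.00
    endloop
  endfacet
  facet normal 0.0000 0.0000 1.0000
    outer loop
      vertex 25.75 13.98 19.23
      vertex 21.22 22.76 19.23
      vertex 11.82 25.75 19.23
    endloop
  endfacet
  facet normal 0.0000 0.0000 1.0000
    outer loop
      vertex 25.75 13.98 19.23
      vertex 11.82 25.75 19.23
      vertex 3.04 21.22 19.23
    endloop
  endfacet
  facet normal 0.0000 0.0000 1.0000
    outer loop
      vertex 25.75 13.98 19.23
      vertex 3.04 21.22 19.23
      vertex 0.05 11.82 19.23
    endloop
  endfacet
  facet normal 0.0000 0.0000 1.0000
    outer loop
      vertex 25.75 13.98 19.23
      vertex 0.05 11.82 19.23
      vertex 4.58 3.04 19.23
    endloop
  endfacet
  facet normal 0.0000 0.0000 1.0000
    outer loop
      vertex 25.75 13.98 19.23
      vertex 4.58 3.04 19.23
      vertex 13.98 0.05 19.23
    endloop
  endfacet
  facet normal 0.0000 0.0000 1.0000
    outer loop
      vertex 25.75 13.98 19.23
      vertex 13.98 0.05 19.23
      vertex 22.76 4.58 19.23
    endloop
  endfacet
  facet normal 0.8887 0.4585 0.0000
    outer loop
      vertex 25.75 13.98 0.00
      vertex 21.22 22.76 0.00
      vertex 21.22 22.76 19.23
    endloop
  endfacet
  facet normal 0.8887 0.4585 0.0000
    outer loop
      vertex 25.75 13.98 0.00
      vertex 21.22 22.76 19.23
      vertex 25.75 13.98 19.23
    endloop
  endfacet
  facet normal 0.3031 0.9530 0.0000
    outer loop
      vertex 21.22 22.76 0.00
      vertex 11.82 25.75 0.00
      vertex 11.82 25.75 19.23
    endloop
  endfacet
  facet normal 0.3031 0.9530 0.0000
    outer loop
      vertex 21.22 22.76 0.00
      vertex 11.82 25.75 19.23
      vertex 21.22 22.76 19.23
    endloop
  endfacet
  facet normal -0.4585 0.8887 0.0000
    outer loop
      vertex 11.82 25.75 0.00
      vertex 3.04 21.22 0.00
      vertex 3.04 21.22 19.23
    endloop
  endfacet
  facet normal -0.4585 0.8887 0.0000
    outer loop
      vertex 11.82 25.75 0.00
      vertex 3.04 21.22 19.23
      vertex 11.82 25.75 19.23
    endloop
  endfacet
  facet normal -0.9530 0.3031 0.0000
    outer loop
      vertex 3.04 21.22 0.00
      vertex 0.05 11.82 0.00
      vertex 0.05 11.82 19.23
    endloop
  endfacet
  facet normal -0.9530 0.3031 0.0000
    outer loop
      vertex 3.04 21.22 0.00
      vertex 0.05 11.82 19.23
      vertex 3.04 21.22 19.23
    endloop
  endfacet
  facet normal -0.8887 -0.4585 0.0000
    outer loop
      vertex 0.05 11.82 0.00
      vertex 4.58 3.04 0.00
      vertex 4.58 3.04 19.23
    endloop
  endfacet
  facet normal -0.8887 -0.4585 0.0000
    outer loop
      vertex 0.05 11.82 0.00
      vertex 4.58 3.04 19.23
      vertex 0.05 11.82 19.23
    endloop
  endfacet
  facet normal -0.3031 -0.9530 0.0000
    outer loop
      vertex 4.58 3.04 0.00
      vertex 13.98 0.05 0.00
      vertex 13.98 0.05 19.23
    endloop
  endfacet
  facet normal -0.3031 -0.9530 0.0000
    outer loop
      vertex 4.58 3.04 0.00
      vertex 13.98 0.05 19.23
      vertex 4.58 3.04 19.23
    endloop
  endfacet
  facet normal 0.4585 -0.8887 0.0000
    outer loop
      vertex 13.98 0.05 0.00
      vertex 22.76 4.58 0.00
      vertex 22.76 4.58 19.23
    endloop
  endfacet
  facet normal 0.4585 -0.8887 0.0000
    outer loop
      vertex 13.98 0.05 0.00
      vertex 22.76 4.58 19.23
      vertex 13.98 0.05 19.23
    endloop
  endfacet
  facet normal 0.9530 -0.3031 0.0000
    outer loop
      vertex 22.76 4.58 0.00
      vertex 25.75 13.98 0.00
      vertex 25.75 13.98 19.23
    endloop
  endfacet
  facet normal 0.9530 -0.3031 0.0000
    outer loop
      vertex 22.76 4.58 0.00
      vertex 25.75 13.98 19.23
      vertex 22.76 4.58 19.23
    endloop
  endfacet
endsolid part

The G0 Z moves step by Δz≈4.81 mm. Every layer's G1 loop is the same polygon, so the solid is a straight extrusion of it from z=0 to z≈19.2. Closing with flat bottom and top caps and triangulating gives 28 facets — a regular 8-sided prism (a cylinder approximated with 8 flat sides), circumscribed radius ≈ 12.9 mm, height ≈ 19.2 mm.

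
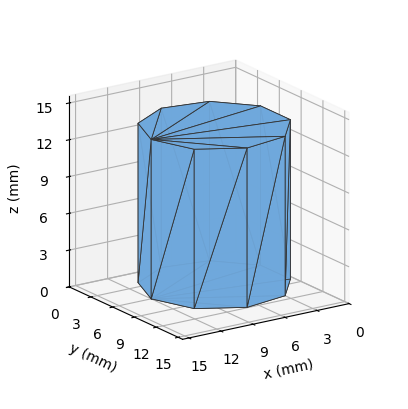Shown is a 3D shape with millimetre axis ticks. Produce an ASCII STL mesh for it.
Reading the render: the shape is a regular 9-sided prism (a cylinder approximated with 9 flat sides), circumscribed radius ≈ 6 mm, height ≈ 13 mm (dimensions read to the nearest mm from the axis ticks). For the STL, each face is triangulated and given an outward normal.

solid part
  facet normal 0.0000 0.0000 -1.0000
    outer loop
      vertex 7.04 11.91 0.00
      vertex 10.60 9.86 0.00
      vertex 12.00 6.00 0.00
    endloop
  endfacet
  facet normal 0.0000 0.0000 -1.0000
    outer loop
      vertex 3.00 11.20 0.00
      vertex 7.04 11.91 0.00
      vertex 12.00 6.00 0.00
    endloop
  endfacet
  facet normal 0.0000 0.0000 -1.0000
    outer loop
      vertex 0.36 8.05 0.00
      vertex 3.00 11.20 0.00
      vertex 12.00 6.00 0.00
    endloop
  endfacet
  facet normal 0.0000 0.0000 -1.0000
    outer loop
      vertex 0.36 3.95 0.00
      vertex 0.36 8.05 0.00
      vertex 12.00 6.00 0.00
    endloop
  endfacet
  facet normal 0.0000 0.0000 -1.0000
    outer loop
      vertex 3.00 0.80 0.00
      vertex 0.36 3.95 0.00
      vertex 12.00 6.00 0.00
    endloop
  endfacet
  facet normal 0.0000 0.0000 -1.0000
    outer loop
      vertex 7.04 0.09 0.00
      vertex 3.00 0.80 0.00
      vertex 12.00 6.00 0.00
    endloop
  endfacet
  facet normal 0.0000 0.0000 -1.0000
    outer loop
      vertex 10.60 2.14 0.00
      vertex 7.04 0.09 0.00
      vertex 12.00 6.00 0.00
    endloop
  endfacet
  facet normal 0.0000 0.0000 1.0000
    outer loop
      vertex 12.00 6.00 13.00
      vertex 10.60 9.86 13.00
      vertex 7.04 11.91 13.00
    endloop
  endfacet
  facet normal 0.0000 0.0000 1.0000
    outer loop
      vertex 12.00 6.00 13.00
      vertex 7.04 11.91 13.00
      vertex 3.00 11.20 13.00
    endloop
  endfacet
  facet normal 0.0000 0.0000 1.0000
    outer loop
      vertex 12.00 6.00 13.00
      vertex 3.00 11.20 13.00
      vertex 0.36 8.05 13.00
    endloop
  endfacet
  facet normal 0.0000 0.0000 1.0000
    outer loop
      vertex 12.00 6.00 13.00
      vertex 0.36 8.05 13.00
      vertex 0.36 3.95 13.00
    endloop
  endfacet
  facet normal 0.0000 0.0000 1.0000
    outer loop
      vertex 12.00 6.00 13.00
      vertex 0.36 3.95 13.00
      vertex 3.00 0.80 13.00
    endloop
  endfacet
  facet normal 0.0000 0.0000 1.0000
    outer loop
      vertex 12.00 6.00 13.00
      vertex 3.00 0.80 13.00
      vertex 7.04 0.09 13.00
    endloop
  endfacet
  facet normal 0.0000 0.0000 1.0000
    outer loop
      vertex 12.00 6.00 13.00
      vertex 7.04 0.09 13.00
      vertex 10.60 2.14 13.00
    endloop
  endfacet
  facet normal 0.9401 0.3410 0.0000
    outer loop
      vertex 12.00 6.00 0.00
      vertex 10.60 9.86 0.00
      vertex 10.60 9.86 13.00
    endloop
  endfacet
  facet normal 0.9401 0.3410 0.0000
    outer loop
      vertex 12.00 6.00 0.00
      vertex 10.60 9.86 13.00
      vertex 12.00 6.00 13.00
    endloop
  endfacet
  facet normal 0.4990 0.8666 0.0000
    outer loop
      vertex 10.60 9.86 0.00
      vertex 7.04 11.91 0.00
      vertex 7.04 11.91 13.00
    endloop
  endfacet
  facet normal 0.4990 0.8666 0.0000
    outer loop
      vertex 10.60 9.86 0.00
      vertex 7.04 11.91 13.00
      vertex 10.60 9.86 13.00
    endloop
  endfacet
  facet normal -0.1731 0.9849 0.0000
    outer loop
      vertex 7.04 11.91 0.00
      vertex 3.00 11.20 0.00
      vertex 3.00 11.20 13.00
    endloop
  endfacet
  facet normal -0.1731 0.9849 0.0000
    outer loop
      vertex 7.04 11.91 0.00
      vertex 3.00 11.20 13.00
      vertex 7.04 11.91 13.00
    endloop
  endfacet
  facet normal -0.7664 0.6423 0.0000
    outer loop
      vertex 3.00 11.20 0.00
      vertex 0.36 8.05 0.00
      vertex 0.36 8.05 13.00
    endloop
  endfacet
  facet normal -0.7664 0.6423 0.0000
    outer loop
      vertex 3.00 11.20 0.00
      vertex 0.36 8.05 13.00
      vertex 3.00 11.20 13.00
    endloop
  endfacet
  facet normal -1.0000 0.0000 0.0000
    outer loop
      vertex 0.36 8.05 0.00
      vertex 0.36 3.95 0.00
      vertex 0.36 3.95 13.00
    endloop
  endfacet
  facet normal -1.0000 0.0000 0.0000
    outer loop
      vertex 0.36 8.05 0.00
      vertex 0.36 3.95 13.00
      vertex 0.36 8.05 13.00
    endloop
  endfacet
  facet normal -0.7664 -0.6423 0.0000
    outer loop
      vertex 0.36 3.95 0.00
      vertex 3.00 0.80 0.00
      vertex 3.00 0.80 13.00
    endloop
  endfacet
  facet normal -0.7664 -0.6423 0.0000
    outer loop
      vertex 0.36 3.95 0.00
      vertex 3.00 0.80 13.00
      vertex 0.36 3.95 13.00
    endloop
  endfacet
  facet normal -0.1731 -0.9849 0.0000
    outer loop
      vertex 3.00 0.80 0.00
      vertex 7.04 0.09 0.00
      vertex 7.04 0.09 13.00
    endloop
  endfacet
  facet normal -0.1731 -0.9849 0.0000
    outer loop
      vertex 3.00 0.80 0.00
      vertex 7.04 0.09 13.00
      vertex 3.00 0.80 13.00
    endloop
  endfacet
  facet normal 0.4990 -0.8666 0.0000
    outer loop
      vertex 7.04 0.09 0.00
      vertex 10.60 2.14 0.00
      vertex 10.60 2.14 13.00
    endloop
  endfacet
  facet normal 0.4990 -0.8666 0.0000
    outer loop
      vertex 7.04 0.09 0.00
      vertex 10.60 2.14 13.00
      vertex 7.04 0.09 13.00
    endloop
  endfacet
  facet normal 0.9401 -0.3410 0.0000
    outer loop
      vertex 10.60 2.14 0.00
      vertex 12.00 6.00 0.00
      vertex 12.00 6.00 13.00
    endloop
  endfacet
  facet normal 0.9401 -0.3410 0.0000
    outer loop
      vertex 10.60 2.14 0.00
      vertex 12.00 6.00 13.00
      vertex 10.60 2.14 13.00
    endloop
  endfacet
endsolid part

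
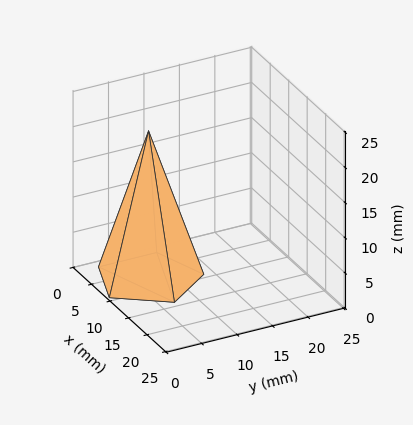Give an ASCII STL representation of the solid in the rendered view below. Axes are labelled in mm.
Reading the render: the shape is a regular 5-sided pyramid, base circumscribed radius ≈ 7 mm, apex at z ≈ 21 mm (dimensions read to the nearest mm from the axis ticks). For the STL, each face is triangulated and given an outward normal.

solid part
  facet normal 0.0000 0.0000 -1.0000
    outer loop
      vertex 1.34 11.11 0.00
      vertex 9.16 13.66 0.00
      vertex 14.00 7.00 0.00
    endloop
  endfacet
  facet normal 0.0000 0.0000 -1.0000
    outer loop
      vertex 1.34 2.89 0.00
      vertex 1.34 11.11 0.00
      vertex 14.00 7.00 0.00
    endloop
  endfacet
  facet normal 0.0000 0.0000 -1.0000
    outer loop
      vertex 9.16 0.34 0.00
      vertex 1.34 2.89 0.00
      vertex 14.00 7.00 0.00
    endloop
  endfacet
  facet normal 0.7810 0.5676 0.2603
    outer loop
      vertex 14.00 7.00 0.00
      vertex 9.16 13.66 0.00
      vertex 7.00 7.00 21.00
    endloop
  endfacet
  facet normal -0.2993 0.9179 0.2603
    outer loop
      vertex 9.16 13.66 0.00
      vertex 1.34 11.11 0.00
      vertex 7.00 7.00 21.00
    endloop
  endfacet
  facet normal -0.9655 0.0000 0.2602
    outer loop
      vertex 1.34 11.11 0.00
      vertex 1.34 2.89 0.00
      vertex 7.00 7.00 21.00
    endloop
  endfacet
  facet normal -0.2993 -0.9179 0.2603
    outer loop
      vertex 1.34 2.89 0.00
      vertex 9.16 0.34 0.00
      vertex 7.00 7.00 21.00
    endloop
  endfacet
  facet normal 0.7810 -0.5676 0.2603
    outer loop
      vertex 9.16 0.34 0.00
      vertex 14.00 7.00 0.00
      vertex 7.00 7.00 21.00
    endloop
  endfacet
endsolid part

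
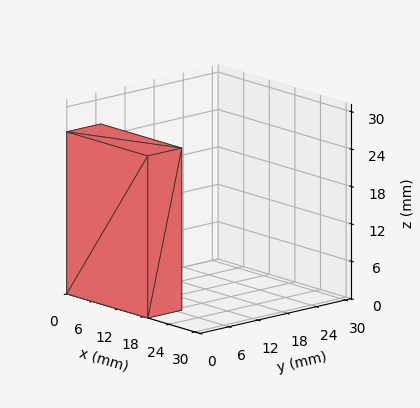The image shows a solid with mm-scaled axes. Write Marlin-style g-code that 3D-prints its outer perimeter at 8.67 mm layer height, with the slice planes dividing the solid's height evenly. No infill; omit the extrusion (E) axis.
Reading the render: the shape is a rectangular box, roughly 19 × 7 mm footprint and 26 mm tall (dimensions read to the nearest mm from the axis ticks). For the g-code, the solid's height is divided into equal slices at the stated Δz and each level perimeter traced with G1 moves after a G0 lift.

; perimeter-only toolpath
G21 ; units = mm
G90 ; absolute positioning
G28 ; home
; layer 1
G0 Z8.67
G0 X0.00 Y0.00
G1 X19.00 Y0.00
G1 X19.00 Y7.00
G1 X0.00 Y7.00
G1 X0.00 Y0.00
; layer 2
G0 Z17.33
G0 X0.00 Y0.00
G1 X19.00 Y0.00
G1 X19.00 Y7.00
G1 X0.00 Y7.00
G1 X0.00 Y0.00
; layer 3
G0 Z26.00
G0 X0.00 Y0.00
G1 X19.00 Y0.00
G1 X19.00 Y7.00
G1 X0.00 Y7.00
G1 X0.00 Y0.00
M2 ; end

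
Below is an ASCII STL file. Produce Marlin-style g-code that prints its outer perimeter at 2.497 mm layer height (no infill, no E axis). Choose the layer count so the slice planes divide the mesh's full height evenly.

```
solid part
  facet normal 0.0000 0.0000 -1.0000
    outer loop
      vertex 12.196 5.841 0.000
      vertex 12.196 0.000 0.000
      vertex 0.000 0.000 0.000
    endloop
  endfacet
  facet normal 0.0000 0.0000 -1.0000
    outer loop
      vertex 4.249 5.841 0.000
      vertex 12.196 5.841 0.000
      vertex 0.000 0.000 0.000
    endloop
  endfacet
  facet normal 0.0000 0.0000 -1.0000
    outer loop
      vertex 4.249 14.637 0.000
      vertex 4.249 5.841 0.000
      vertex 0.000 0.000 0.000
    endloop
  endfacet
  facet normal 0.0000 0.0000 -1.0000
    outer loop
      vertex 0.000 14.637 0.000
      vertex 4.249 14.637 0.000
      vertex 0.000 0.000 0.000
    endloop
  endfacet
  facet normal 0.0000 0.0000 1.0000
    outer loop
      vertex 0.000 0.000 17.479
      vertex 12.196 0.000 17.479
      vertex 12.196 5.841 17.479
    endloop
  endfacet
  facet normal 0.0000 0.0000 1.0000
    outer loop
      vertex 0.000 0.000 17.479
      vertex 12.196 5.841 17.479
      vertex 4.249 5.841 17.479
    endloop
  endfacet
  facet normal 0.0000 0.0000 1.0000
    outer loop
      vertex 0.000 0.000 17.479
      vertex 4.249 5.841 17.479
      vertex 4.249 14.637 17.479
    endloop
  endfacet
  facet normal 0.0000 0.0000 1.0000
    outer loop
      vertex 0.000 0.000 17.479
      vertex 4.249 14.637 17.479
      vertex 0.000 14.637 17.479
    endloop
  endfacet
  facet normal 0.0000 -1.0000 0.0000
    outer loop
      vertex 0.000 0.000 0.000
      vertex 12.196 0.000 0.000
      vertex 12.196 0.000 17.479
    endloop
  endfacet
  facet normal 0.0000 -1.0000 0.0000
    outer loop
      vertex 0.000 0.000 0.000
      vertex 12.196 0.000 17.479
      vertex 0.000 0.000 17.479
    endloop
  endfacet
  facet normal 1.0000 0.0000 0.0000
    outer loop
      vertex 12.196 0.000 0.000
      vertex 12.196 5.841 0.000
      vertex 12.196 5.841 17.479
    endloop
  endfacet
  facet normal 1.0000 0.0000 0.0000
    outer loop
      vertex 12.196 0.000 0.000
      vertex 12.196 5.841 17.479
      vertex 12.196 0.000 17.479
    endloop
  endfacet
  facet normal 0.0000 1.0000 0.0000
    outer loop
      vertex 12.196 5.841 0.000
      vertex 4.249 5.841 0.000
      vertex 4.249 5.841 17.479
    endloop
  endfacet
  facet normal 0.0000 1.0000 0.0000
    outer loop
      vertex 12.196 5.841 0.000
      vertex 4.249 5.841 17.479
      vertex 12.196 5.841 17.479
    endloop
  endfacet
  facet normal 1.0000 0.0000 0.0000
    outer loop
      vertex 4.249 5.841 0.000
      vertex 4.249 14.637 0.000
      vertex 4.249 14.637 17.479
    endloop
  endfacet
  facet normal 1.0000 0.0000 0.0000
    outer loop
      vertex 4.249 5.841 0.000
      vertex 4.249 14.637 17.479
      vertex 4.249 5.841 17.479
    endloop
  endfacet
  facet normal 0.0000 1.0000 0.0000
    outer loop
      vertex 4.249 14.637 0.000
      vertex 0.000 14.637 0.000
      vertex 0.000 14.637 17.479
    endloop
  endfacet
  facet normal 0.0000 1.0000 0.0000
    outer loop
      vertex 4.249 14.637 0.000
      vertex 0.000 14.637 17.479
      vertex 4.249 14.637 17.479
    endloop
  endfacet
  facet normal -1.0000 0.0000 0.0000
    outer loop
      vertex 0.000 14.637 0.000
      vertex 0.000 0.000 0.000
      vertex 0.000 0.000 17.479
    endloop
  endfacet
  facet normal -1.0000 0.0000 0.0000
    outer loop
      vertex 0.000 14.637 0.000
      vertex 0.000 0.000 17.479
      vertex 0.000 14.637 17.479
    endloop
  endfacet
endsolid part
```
; perimeter-only toolpath
G21 ; units = mm
G90 ; absolute positioning
G28 ; home
; layer 1
G0 Z2.497
G0 X0.000 Y0.000
G1 X12.196 Y0.000
G1 X12.196 Y5.841
G1 X4.249 Y5.841
G1 X4.249 Y14.637
G1 X0.000 Y14.637
G1 X0.000 Y0.000
; layer 2
G0 Z4.994
G0 X0.000 Y0.000
G1 X12.196 Y0.000
G1 X12.196 Y5.841
G1 X4.249 Y5.841
G1 X4.249 Y14.637
G1 X0.000 Y14.637
G1 X0.000 Y0.000
; layer 3
G0 Z7.491
G0 X0.000 Y0.000
G1 X12.196 Y0.000
G1 X12.196 Y5.841
G1 X4.249 Y5.841
G1 X4.249 Y14.637
G1 X0.000 Y14.637
G1 X0.000 Y0.000
; layer 4
G0 Z9.988
G0 X0.000 Y0.000
G1 X12.196 Y0.000
G1 X12.196 Y5.841
G1 X4.249 Y5.841
G1 X4.249 Y14.637
G1 X0.000 Y14.637
G1 X0.000 Y0.000
; layer 5
G0 Z12.485
G0 X0.000 Y0.000
G1 X12.196 Y0.000
G1 X12.196 Y5.841
G1 X4.249 Y5.841
G1 X4.249 Y14.637
G1 X0.000 Y14.637
G1 X0.000 Y0.000
; layer 6
G0 Z14.982
G0 X0.000 Y0.000
G1 X12.196 Y0.000
G1 X12.196 Y5.841
G1 X4.249 Y5.841
G1 X4.249 Y14.637
G1 X0.000 Y14.637
G1 X0.000 Y0.000
; layer 7
G0 Z17.479
G0 X0.000 Y0.000
G1 X12.196 Y0.000
G1 X12.196 Y5.841
G1 X4.249 Y5.841
G1 X4.249 Y14.637
G1 X0.000 Y14.637
G1 X0.000 Y0.000
M2 ; end

The solid is an L-shaped prism: outer 12.2 × 14.6 mm, arm thicknesses ≈ 5.84 mm (horizontal) and 4.25 mm (vertical), extruded 17.5 mm in z. Slicing at Δz = 2.497 mm — 7 equal slices spanning the solid's height, so layer i sits at z = i·h/7 — gives 7 non-empty perimeters. Each is a 6-segment closed polygon; G0 lifts to the layer z and rapids to the start vertex, then G1 traces the edges.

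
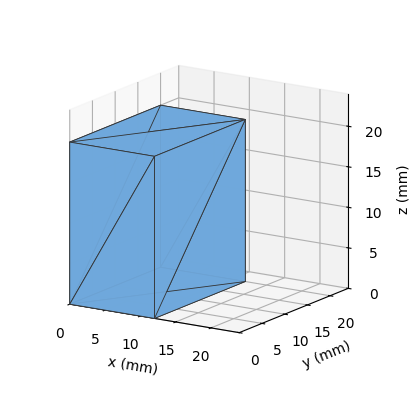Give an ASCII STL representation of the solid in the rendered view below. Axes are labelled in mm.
Reading the render: the shape is a rectangular box, roughly 12 × 20 mm footprint and 20 mm tall (dimensions read to the nearest mm from the axis ticks). For the STL, each face is triangulated and given an outward normal.

solid part
  facet normal 0.0000 0.0000 -1.0000
    outer loop
      vertex 12.00 20.00 0.00
      vertex 12.00 0.00 0.00
      vertex 0.00 0.00 0.00
    endloop
  endfacet
  facet normal 0.0000 0.0000 -1.0000
    outer loop
      vertex 0.00 20.00 0.00
      vertex 12.00 20.00 0.00
      vertex 0.00 0.00 0.00
    endloop
  endfacet
  facet normal 0.0000 0.0000 1.0000
    outer loop
      vertex 0.00 0.00 20.00
      vertex 12.00 0.00 20.00
      vertex 12.00 20.00 20.00
    endloop
  endfacet
  facet normal 0.0000 0.0000 1.0000
    outer loop
      vertex 0.00 0.00 20.00
      vertex 12.00 20.00 20.00
      vertex 0.00 20.00 20.00
    endloop
  endfacet
  facet normal 0.0000 -1.0000 0.0000
    outer loop
      vertex 0.00 0.00 0.00
      vertex 12.00 0.00 0.00
      vertex 12.00 0.00 20.00
    endloop
  endfacet
  facet normal 0.0000 -1.0000 0.0000
    outer loop
      vertex 0.00 0.00 0.00
      vertex 12.00 0.00 20.00
      vertex 0.00 0.00 20.00
    endloop
  endfacet
  facet normal 0.0000 1.0000 0.0000
    outer loop
      vertex 12.00 20.00 20.00
      vertex 12.00 20.00 0.00
      vertex 0.00 20.00 0.00
    endloop
  endfacet
  facet normal 0.0000 1.0000 0.0000
    outer loop
      vertex 0.00 20.00 20.00
      vertex 12.00 20.00 20.00
      vertex 0.00 20.00 0.00
    endloop
  endfacet
  facet normal -1.0000 0.0000 0.0000
    outer loop
      vertex 0.00 20.00 20.00
      vertex 0.00 20.00 0.00
      vertex 0.00 0.00 0.00
    endloop
  endfacet
  facet normal -1.0000 0.0000 0.0000
    outer loop
      vertex 0.00 0.00 20.00
      vertex 0.00 20.00 20.00
      vertex 0.00 0.00 0.00
    endloop
  endfacet
  facet normal 1.0000 0.0000 0.0000
    outer loop
      vertex 12.00 0.00 0.00
      vertex 12.00 20.00 0.00
      vertex 12.00 20.00 20.00
    endloop
  endfacet
  facet normal 1.0000 0.0000 0.0000
    outer loop
      vertex 12.00 0.00 0.00
      vertex 12.00 20.00 20.00
      vertex 12.00 0.00 20.00
    endloop
  endfacet
endsolid part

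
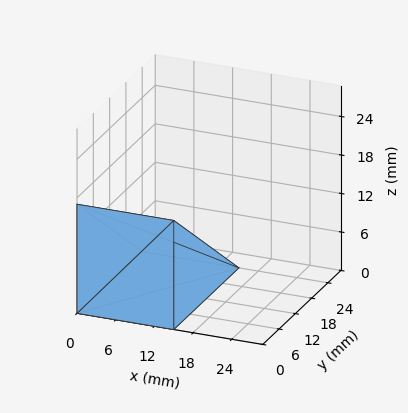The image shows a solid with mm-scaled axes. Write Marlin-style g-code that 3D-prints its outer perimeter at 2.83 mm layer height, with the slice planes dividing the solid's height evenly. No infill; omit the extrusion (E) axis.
Reading the render: the shape is a wedge (ramp): 15 × 24 mm base, rising to 17 mm along the y=0 edge and sloping linearly to z=0 at y=24 (dimensions read to the nearest mm from the axis ticks). For the g-code, the solid's height is divided into equal slices at the stated Δz and each level perimeter traced with G1 moves after a G0 lift.

; perimeter-only toolpath
G21 ; units = mm
G90 ; absolute positioning
G28 ; home
; layer 1
G0 Z2.83
G0 X0.00 Y0.00
G1 X15.00 Y0.00
G1 X15.00 Y20.00
G1 X0.00 Y20.00
G1 X0.00 Y0.00
; layer 2
G0 Z5.67
G0 X0.00 Y0.00
G1 X15.00 Y0.00
G1 X15.00 Y16.00
G1 X0.00 Y16.00
G1 X0.00 Y0.00
; layer 3
G0 Z8.50
G0 X0.00 Y0.00
G1 X15.00 Y0.00
G1 X15.00 Y12.00
G1 X0.00 Y12.00
G1 X0.00 Y0.00
; layer 4
G0 Z11.33
G0 X0.00 Y0.00
G1 X15.00 Y0.00
G1 X15.00 Y8.00
G1 X0.00 Y8.00
G1 X0.00 Y0.00
; layer 5
G0 Z14.17
G0 X0.00 Y0.00
G1 X15.00 Y0.00
G1 X15.00 Y4.00
G1 X0.00 Y4.00
G1 X0.00 Y0.00
M2 ; end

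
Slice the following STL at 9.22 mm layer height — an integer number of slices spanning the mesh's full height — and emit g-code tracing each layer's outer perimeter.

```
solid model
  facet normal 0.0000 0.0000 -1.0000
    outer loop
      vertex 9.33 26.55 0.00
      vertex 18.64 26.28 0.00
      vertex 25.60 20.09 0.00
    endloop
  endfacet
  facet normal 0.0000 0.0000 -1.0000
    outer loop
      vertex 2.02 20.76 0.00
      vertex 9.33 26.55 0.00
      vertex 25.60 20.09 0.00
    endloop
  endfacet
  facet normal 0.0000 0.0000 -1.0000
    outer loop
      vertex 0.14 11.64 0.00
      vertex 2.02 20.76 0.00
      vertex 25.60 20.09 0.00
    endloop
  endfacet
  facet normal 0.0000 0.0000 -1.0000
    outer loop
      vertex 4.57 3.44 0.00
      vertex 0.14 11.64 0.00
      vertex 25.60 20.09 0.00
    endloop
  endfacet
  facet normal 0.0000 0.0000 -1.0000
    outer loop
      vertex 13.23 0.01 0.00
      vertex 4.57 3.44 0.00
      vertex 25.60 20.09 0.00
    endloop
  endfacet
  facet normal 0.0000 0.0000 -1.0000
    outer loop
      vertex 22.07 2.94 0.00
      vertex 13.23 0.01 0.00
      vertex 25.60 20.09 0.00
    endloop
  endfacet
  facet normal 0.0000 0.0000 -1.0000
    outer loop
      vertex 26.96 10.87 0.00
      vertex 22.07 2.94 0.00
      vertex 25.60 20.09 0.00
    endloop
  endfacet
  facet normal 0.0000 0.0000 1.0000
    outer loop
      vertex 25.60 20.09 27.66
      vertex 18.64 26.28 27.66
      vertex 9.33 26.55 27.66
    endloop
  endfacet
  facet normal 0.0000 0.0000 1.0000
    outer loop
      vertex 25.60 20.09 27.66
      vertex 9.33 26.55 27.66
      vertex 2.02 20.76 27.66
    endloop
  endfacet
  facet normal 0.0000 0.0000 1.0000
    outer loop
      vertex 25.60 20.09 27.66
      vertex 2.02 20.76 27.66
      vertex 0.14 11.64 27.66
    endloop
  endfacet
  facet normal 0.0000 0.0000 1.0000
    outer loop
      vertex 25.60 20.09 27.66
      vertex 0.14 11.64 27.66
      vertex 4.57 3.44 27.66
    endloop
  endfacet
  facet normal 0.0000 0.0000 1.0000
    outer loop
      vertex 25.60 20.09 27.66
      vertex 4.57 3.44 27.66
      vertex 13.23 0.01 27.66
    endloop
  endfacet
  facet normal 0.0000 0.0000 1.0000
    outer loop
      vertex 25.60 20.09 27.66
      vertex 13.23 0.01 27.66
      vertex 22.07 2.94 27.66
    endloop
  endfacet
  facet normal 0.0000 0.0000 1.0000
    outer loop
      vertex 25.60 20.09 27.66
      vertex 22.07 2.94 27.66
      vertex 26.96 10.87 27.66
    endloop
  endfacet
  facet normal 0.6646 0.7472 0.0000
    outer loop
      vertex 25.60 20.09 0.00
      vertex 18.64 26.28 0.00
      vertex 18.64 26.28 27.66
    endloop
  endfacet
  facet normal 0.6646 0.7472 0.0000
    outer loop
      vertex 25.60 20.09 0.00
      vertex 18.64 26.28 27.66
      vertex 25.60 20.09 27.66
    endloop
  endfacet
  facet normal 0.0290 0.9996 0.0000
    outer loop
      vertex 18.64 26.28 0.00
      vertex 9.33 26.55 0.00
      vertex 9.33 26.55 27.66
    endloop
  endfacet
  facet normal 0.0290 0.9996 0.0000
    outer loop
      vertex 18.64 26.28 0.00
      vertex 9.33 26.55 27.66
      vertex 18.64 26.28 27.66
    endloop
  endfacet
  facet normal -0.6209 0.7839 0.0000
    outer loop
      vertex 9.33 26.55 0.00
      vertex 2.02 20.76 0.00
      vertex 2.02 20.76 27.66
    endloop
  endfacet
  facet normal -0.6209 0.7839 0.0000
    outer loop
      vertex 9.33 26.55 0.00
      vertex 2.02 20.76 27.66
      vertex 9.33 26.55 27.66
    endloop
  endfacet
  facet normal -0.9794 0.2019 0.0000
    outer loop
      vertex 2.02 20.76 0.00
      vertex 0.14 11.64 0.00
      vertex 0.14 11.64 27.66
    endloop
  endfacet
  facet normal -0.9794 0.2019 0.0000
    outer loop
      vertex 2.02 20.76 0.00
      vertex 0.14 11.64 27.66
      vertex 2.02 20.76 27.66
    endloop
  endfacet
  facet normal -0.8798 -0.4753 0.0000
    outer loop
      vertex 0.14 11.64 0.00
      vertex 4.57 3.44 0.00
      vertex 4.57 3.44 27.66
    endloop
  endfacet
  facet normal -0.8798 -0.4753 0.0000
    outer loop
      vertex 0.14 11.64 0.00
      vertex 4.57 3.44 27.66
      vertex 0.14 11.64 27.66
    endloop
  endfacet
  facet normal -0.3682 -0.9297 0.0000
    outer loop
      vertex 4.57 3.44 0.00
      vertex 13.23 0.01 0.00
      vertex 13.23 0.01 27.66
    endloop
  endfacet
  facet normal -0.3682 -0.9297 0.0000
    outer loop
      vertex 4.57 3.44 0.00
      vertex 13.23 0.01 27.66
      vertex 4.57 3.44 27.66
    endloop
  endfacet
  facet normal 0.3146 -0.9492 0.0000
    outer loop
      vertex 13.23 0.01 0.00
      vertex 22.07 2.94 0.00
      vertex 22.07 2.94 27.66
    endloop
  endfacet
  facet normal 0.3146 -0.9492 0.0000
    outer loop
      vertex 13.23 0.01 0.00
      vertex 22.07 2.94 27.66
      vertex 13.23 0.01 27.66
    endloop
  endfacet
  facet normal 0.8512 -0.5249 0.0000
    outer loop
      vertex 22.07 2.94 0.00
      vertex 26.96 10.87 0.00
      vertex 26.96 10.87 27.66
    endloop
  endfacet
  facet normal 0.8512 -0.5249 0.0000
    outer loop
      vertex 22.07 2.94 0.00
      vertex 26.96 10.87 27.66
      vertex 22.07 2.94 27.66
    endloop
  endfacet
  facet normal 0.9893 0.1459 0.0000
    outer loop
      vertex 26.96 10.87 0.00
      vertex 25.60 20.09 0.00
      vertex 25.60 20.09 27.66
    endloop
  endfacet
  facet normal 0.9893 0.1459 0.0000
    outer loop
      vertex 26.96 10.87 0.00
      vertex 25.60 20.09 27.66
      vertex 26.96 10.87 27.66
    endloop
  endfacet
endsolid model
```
; perimeter-only toolpath
G21 ; units = mm
G90 ; absolute positioning
G28 ; home
; layer 1
G0 Z9.22
G0 X25.60 Y20.09
G1 X18.64 Y26.28
G1 X9.33 Y26.55
G1 X2.02 Y20.76
G1 X0.14 Y11.64
G1 X4.57 Y3.44
G1 X13.23 Y0.01
G1 X22.07 Y2.94
G1 X26.96 Y10.87
G1 X25.60 Y20.09
; layer 2
G0 Z18.44
G0 X25.60 Y20.09
G1 X18.64 Y26.28
G1 X9.33 Y26.55
G1 X2.02 Y20.76
G1 X0.14 Y11.64
G1 X4.57 Y3.44
G1 X13.23 Y0.01
G1 X22.07 Y2.94
G1 X26.96 Y10.87
G1 X25.60 Y20.09
; layer 3
G0 Z27.66
G0 X25.60 Y20.09
G1 X18.64 Y26.28
G1 X9.33 Y26.55
G1 X2.02 Y20.76
G1 X0.14 Y11.64
G1 X4.57 Y3.44
G1 X13.23 Y0.01
G1 X22.07 Y2.94
G1 X26.96 Y10.87
G1 X25.60 Y20.09
M2 ; end

The solid is a regular 9-sided prism (a cylinder approximated with 9 flat sides), circumscribed radius ≈ 13.6 mm, height ≈ 27.7 mm. Slicing at Δz = 9.22 mm — 3 equal slices spanning the solid's height, so layer i sits at z = i·h/3 — gives 3 non-empty perimeters. Each is a 9-segment closed polygon; G0 lifts to the layer z and rapids to the start vertex, then G1 traces the edges.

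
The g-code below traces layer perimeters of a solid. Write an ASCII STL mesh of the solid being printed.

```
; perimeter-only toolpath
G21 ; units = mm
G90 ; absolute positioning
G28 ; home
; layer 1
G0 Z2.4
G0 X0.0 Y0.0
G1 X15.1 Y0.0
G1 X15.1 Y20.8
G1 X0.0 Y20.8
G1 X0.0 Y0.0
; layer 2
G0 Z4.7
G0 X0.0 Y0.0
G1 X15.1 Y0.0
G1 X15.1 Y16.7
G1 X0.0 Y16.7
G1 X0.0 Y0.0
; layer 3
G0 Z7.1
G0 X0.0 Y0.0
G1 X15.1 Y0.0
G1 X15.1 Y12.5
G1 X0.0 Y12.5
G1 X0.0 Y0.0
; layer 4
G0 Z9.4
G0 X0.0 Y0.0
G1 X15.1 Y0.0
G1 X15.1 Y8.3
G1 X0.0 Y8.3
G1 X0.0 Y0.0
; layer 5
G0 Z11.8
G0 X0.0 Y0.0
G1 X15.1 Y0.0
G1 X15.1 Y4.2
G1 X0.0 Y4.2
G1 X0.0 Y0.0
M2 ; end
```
solid part
  facet normal 0.0000 0.0000 -1.0000
    outer loop
      vertex 15.1 25.0 0.0
      vertex 15.1 0.0 0.0
      vertex 0.0 0.0 0.0
    endloop
  endfacet
  facet normal 0.0000 0.0000 -1.0000
    outer loop
      vertex 0.0 25.0 0.0
      vertex 15.1 25.0 0.0
      vertex 0.0 0.0 0.0
    endloop
  endfacet
  facet normal 0.0000 -1.0000 0.0000
    outer loop
      vertex 0.0 0.0 0.0
      vertex 15.1 0.0 0.0
      vertex 15.1 0.0 14.1
    endloop
  endfacet
  facet normal 0.0000 -1.0000 0.0000
    outer loop
      vertex 0.0 0.0 0.0
      vertex 15.1 0.0 14.1
      vertex 0.0 0.0 14.1
    endloop
  endfacet
  facet normal 0.0000 0.4913 0.8710
    outer loop
      vertex 0.0 0.0 14.1
      vertex 15.1 0.0 14.1
      vertex 15.1 25.0 0.0
    endloop
  endfacet
  facet normal 0.0000 0.4913 0.8710
    outer loop
      vertex 0.0 0.0 14.1
      vertex 15.1 25.0 0.0
      vertex 0.0 25.0 0.0
    endloop
  endfacet
  facet normal -1.0000 0.0000 0.0000
    outer loop
      vertex 0.0 0.0 14.1
      vertex 0.0 25.0 0.0
      vertex 0.0 0.0 0.0
    endloop
  endfacet
  facet normal 1.0000 0.0000 0.0000
    outer loop
      vertex 15.1 0.0 0.0
      vertex 15.1 25.0 0.0
      vertex 15.1 0.0 14.1
    endloop
  endfacet
endsolid part

The G0 Z moves step by Δz≈2.4 mm. The G1 loops shrink linearly with z, so the solid tapers from its base footprint up to z≈14.1. Closing with a flat bottom cap and the tapered top and triangulating gives 8 facets — a wedge (ramp): 15.1 × 25 mm base, rising to 14.1 mm along the y=0 edge and sloping linearly to z=0 at y=25.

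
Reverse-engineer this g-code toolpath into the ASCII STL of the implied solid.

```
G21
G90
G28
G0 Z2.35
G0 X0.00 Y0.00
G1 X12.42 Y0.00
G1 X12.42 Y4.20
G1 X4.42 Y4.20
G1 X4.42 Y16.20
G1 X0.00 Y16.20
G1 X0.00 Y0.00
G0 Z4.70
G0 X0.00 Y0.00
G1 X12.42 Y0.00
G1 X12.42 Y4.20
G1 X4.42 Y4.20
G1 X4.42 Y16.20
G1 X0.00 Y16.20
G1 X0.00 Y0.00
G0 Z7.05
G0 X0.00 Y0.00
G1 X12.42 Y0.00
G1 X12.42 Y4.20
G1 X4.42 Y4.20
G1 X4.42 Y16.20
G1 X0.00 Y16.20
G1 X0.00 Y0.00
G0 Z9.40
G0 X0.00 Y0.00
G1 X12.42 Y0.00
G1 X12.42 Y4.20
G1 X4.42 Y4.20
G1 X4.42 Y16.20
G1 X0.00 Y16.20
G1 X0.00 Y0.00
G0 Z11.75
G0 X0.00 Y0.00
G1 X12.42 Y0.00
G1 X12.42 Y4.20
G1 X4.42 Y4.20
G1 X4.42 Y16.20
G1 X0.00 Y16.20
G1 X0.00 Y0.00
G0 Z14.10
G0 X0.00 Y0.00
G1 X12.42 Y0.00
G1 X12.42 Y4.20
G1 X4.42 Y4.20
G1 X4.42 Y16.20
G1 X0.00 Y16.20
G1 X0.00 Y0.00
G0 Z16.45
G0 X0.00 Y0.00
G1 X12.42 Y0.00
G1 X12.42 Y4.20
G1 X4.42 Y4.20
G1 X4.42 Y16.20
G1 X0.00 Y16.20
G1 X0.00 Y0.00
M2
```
solid part
  facet normal 0.0000 0.0000 -1.0000
    outer loop
      vertex 12.42 4.20 0.00
      vertex 12.42 0.00 0.00
      vertex 0.00 0.00 0.00
    endloop
  endfacet
  facet normal 0.0000 0.0000 -1.0000
    outer loop
      vertex 4.42 4.20 0.00
      vertex 12.42 4.20 0.00
      vertex 0.00 0.00 0.00
    endloop
  endfacet
  facet normal 0.0000 0.0000 -1.0000
    outer loop
      vertex 4.42 16.20 0.00
      vertex 4.42 4.20 0.00
      vertex 0.00 0.00 0.00
    endloop
  endfacet
  facet normal 0.0000 0.0000 -1.0000
    outer loop
      vertex 0.00 16.20 0.00
      vertex 4.42 16.20 0.00
      vertex 0.00 0.00 0.00
    endloop
  endfacet
  facet normal 0.0000 0.0000 1.0000
    outer loop
      vertex 0.00 0.00 16.45
      vertex 12.42 0.00 16.45
      vertex 12.42 4.20 16.45
    endloop
  endfacet
  facet normal 0.0000 0.0000 1.0000
    outer loop
      vertex 0.00 0.00 16.45
      vertex 12.42 4.20 16.45
      vertex 4.42 4.20 16.45
    endloop
  endfacet
  facet normal 0.0000 0.0000 1.0000
    outer loop
      vertex 0.00 0.00 16.45
      vertex 4.42 4.20 16.45
      vertex 4.42 16.20 16.45
    endloop
  endfacet
  facet normal 0.0000 0.0000 1.0000
    outer loop
      vertex 0.00 0.00 16.45
      vertex 4.42 16.20 16.45
      vertex 0.00 16.20 16.45
    endloop
  endfacet
  facet normal 0.0000 -1.0000 0.0000
    outer loop
      vertex 0.00 0.00 0.00
      vertex 12.42 0.00 0.00
      vertex 12.42 0.00 16.45
    endloop
  endfacet
  facet normal 0.0000 -1.0000 0.0000
    outer loop
      vertex 0.00 0.00 0.00
      vertex 12.42 0.00 16.45
      vertex 0.00 0.00 16.45
    endloop
  endfacet
  facet normal 1.0000 0.0000 0.0000
    outer loop
      vertex 12.42 0.00 0.00
      vertex 12.42 4.20 0.00
      vertex 12.42 4.20 16.45
    endloop
  endfacet
  facet normal 1.0000 0.0000 0.0000
    outer loop
      vertex 12.42 0.00 0.00
      vertex 12.42 4.20 16.45
      vertex 12.42 0.00 16.45
    endloop
  endfacet
  facet normal 0.0000 1.0000 0.0000
    outer loop
      vertex 12.42 4.20 0.00
      vertex 4.42 4.20 0.00
      vertex 4.42 4.20 16.45
    endloop
  endfacet
  facet normal 0.0000 1.0000 0.0000
    outer loop
      vertex 12.42 4.20 0.00
      vertex 4.42 4.20 16.45
      vertex 12.42 4.20 16.45
    endloop
  endfacet
  facet normal 1.0000 0.0000 0.0000
    outer loop
      vertex 4.42 4.20 0.00
      vertex 4.42 16.20 0.00
      vertex 4.42 16.20 16.45
    endloop
  endfacet
  facet normal 1.0000 0.0000 0.0000
    outer loop
      vertex 4.42 4.20 0.00
      vertex 4.42 16.20 16.45
      vertex 4.42 4.20 16.45
    endloop
  endfacet
  facet normal 0.0000 1.0000 0.0000
    outer loop
      vertex 4.42 16.20 0.00
      vertex 0.00 16.20 0.00
      vertex 0.00 16.20 16.45
    endloop
  endfacet
  facet normal 0.0000 1.0000 0.0000
    outer loop
      vertex 4.42 16.20 0.00
      vertex 0.00 16.20 16.45
      vertex 4.42 16.20 16.45
    endloop
  endfacet
  facet normal -1.0000 0.0000 0.0000
    outer loop
      vertex 0.00 16.20 0.00
      vertex 0.00 0.00 0.00
      vertex 0.00 0.00 16.45
    endloop
  endfacet
  facet normal -1.0000 0.0000 0.0000
    outer loop
      vertex 0.00 16.20 0.00
      vertex 0.00 0.00 16.45
      vertex 0.00 16.20 16.45
    endloop
  endfacet
endsolid part

The G0 Z moves step by Δz≈2.35 mm. Every layer's G1 loop is the same polygon, so the solid is a straight extrusion of it from z=0 to z≈16.4. Closing with flat bottom and top caps and triangulating gives 20 facets — an L-shaped prism: outer 12.4 × 16.2 mm, arm thicknesses ≈ 4.2 mm (horizontal) and 4.42 mm (vertical), extruded 16.4 mm in z.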